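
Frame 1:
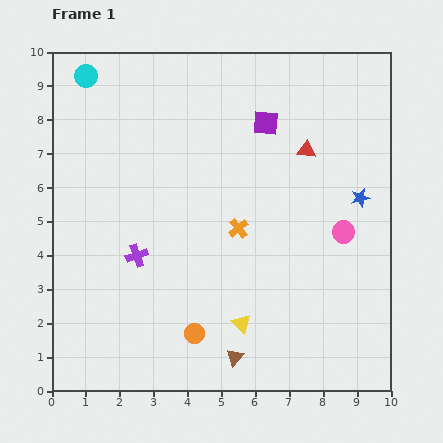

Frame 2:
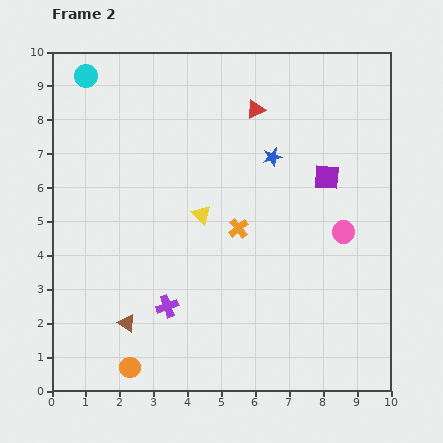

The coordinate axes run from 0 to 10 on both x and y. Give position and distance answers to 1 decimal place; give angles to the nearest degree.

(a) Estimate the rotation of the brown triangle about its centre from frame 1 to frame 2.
38° counter-clockwise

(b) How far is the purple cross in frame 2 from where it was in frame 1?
1.7

The purple cross moved from (2.5, 4.0) to (3.4, 2.5), a distance of √(0.9² + 1.5²) ≈ 1.7.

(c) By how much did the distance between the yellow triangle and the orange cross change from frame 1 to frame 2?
-1.6

Distance in frame 1: 2.8. Distance in frame 2: 1.2.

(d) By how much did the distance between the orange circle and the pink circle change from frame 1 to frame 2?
+2.2

Distance in frame 1: 5.3. Distance in frame 2: 7.5.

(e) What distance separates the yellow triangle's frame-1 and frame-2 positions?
3.4

The yellow triangle moved from (5.6, 2.0) to (4.4, 5.2), a distance of √(1.2² + 3.2²) ≈ 3.4.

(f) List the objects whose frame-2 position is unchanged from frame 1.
the orange cross, the cyan circle, the pink circle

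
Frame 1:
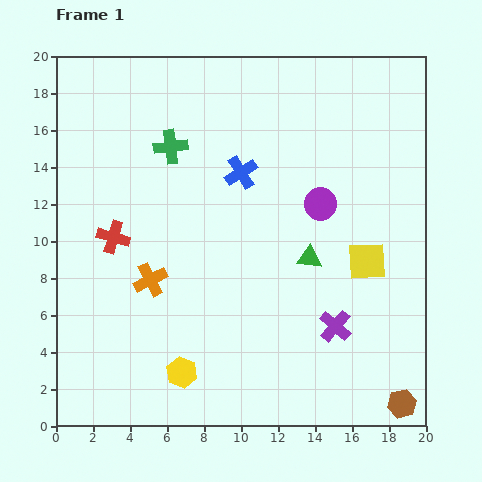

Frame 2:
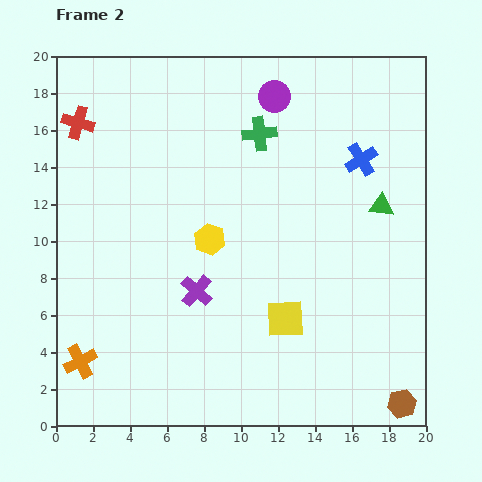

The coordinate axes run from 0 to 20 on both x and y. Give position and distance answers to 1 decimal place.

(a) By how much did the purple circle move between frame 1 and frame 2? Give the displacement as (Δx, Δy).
(-2.5, 5.8)

The purple circle was at (14.3, 12.0) in frame 1 and (11.8, 17.8) in frame 2.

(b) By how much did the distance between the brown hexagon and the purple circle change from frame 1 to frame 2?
+6.3

Distance in frame 1: 11.7. Distance in frame 2: 18.0.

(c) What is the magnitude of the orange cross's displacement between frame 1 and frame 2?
5.8

The orange cross moved from (5.1, 7.9) to (1.3, 3.5), a distance of √(3.8² + 4.4²) ≈ 5.8.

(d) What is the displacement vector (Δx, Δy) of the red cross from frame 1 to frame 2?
(-1.9, 6.2)

The red cross was at (3.1, 10.2) in frame 1 and (1.2, 16.4) in frame 2.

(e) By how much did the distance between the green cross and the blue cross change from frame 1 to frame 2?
+1.7

Distance in frame 1: 4.0. Distance in frame 2: 5.7.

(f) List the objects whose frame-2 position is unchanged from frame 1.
the brown hexagon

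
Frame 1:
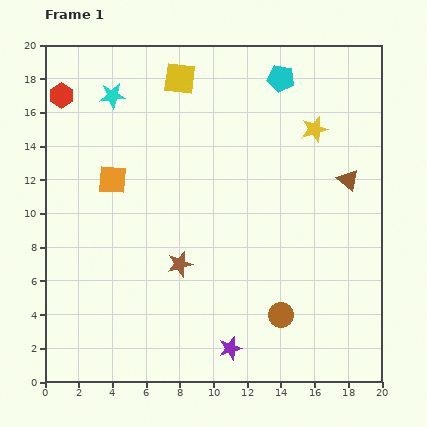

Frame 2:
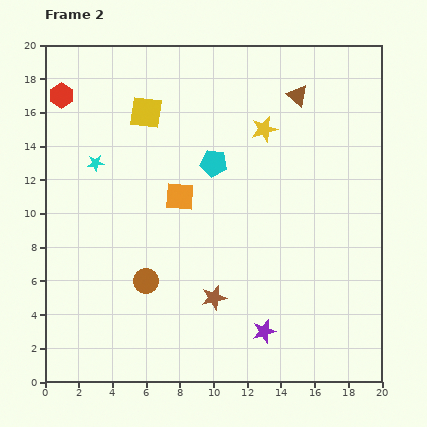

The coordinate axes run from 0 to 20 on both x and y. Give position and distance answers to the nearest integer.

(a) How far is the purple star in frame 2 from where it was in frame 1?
2

The purple star moved from (11, 2) to (13, 3), a distance of √(2² + 1²) ≈ 2.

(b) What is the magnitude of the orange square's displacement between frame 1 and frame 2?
4

The orange square moved from (4, 12) to (8, 11), a distance of √(4² + 1²) ≈ 4.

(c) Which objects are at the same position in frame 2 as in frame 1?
the red hexagon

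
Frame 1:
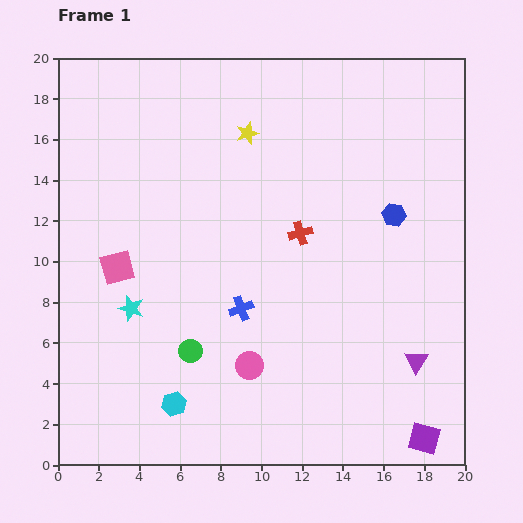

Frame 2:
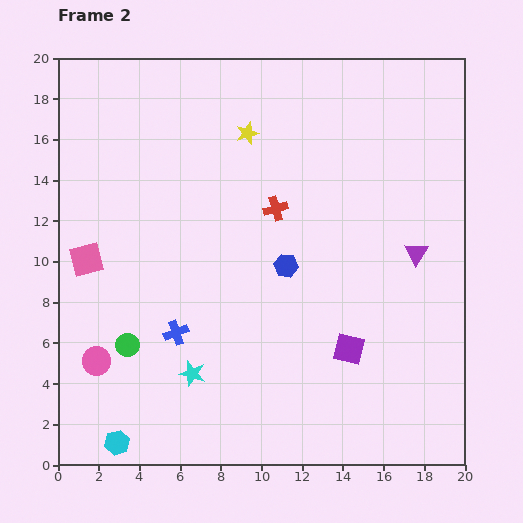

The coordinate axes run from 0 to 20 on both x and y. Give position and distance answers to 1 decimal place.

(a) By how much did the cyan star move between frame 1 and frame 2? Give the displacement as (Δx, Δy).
(3.0, -3.2)

The cyan star was at (3.6, 7.7) in frame 1 and (6.6, 4.5) in frame 2.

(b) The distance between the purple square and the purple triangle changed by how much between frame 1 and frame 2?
+1.9

Distance in frame 1: 3.8. Distance in frame 2: 5.7.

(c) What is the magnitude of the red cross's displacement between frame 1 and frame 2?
1.7

The red cross moved from (11.9, 11.4) to (10.7, 12.6), a distance of √(1.2² + 1.2²) ≈ 1.7.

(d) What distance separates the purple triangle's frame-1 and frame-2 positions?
5.3

The purple triangle moved from (17.6, 5.1) to (17.6, 10.4), a distance of √(0.0² + 5.3²) ≈ 5.3.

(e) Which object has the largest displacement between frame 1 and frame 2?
the pink circle

(moved 7.5; next 5.9)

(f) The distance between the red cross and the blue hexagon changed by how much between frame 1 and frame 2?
-1.9

Distance in frame 1: 4.7. Distance in frame 2: 2.8.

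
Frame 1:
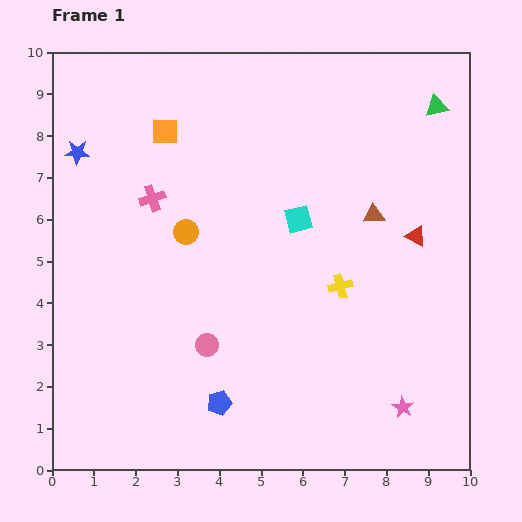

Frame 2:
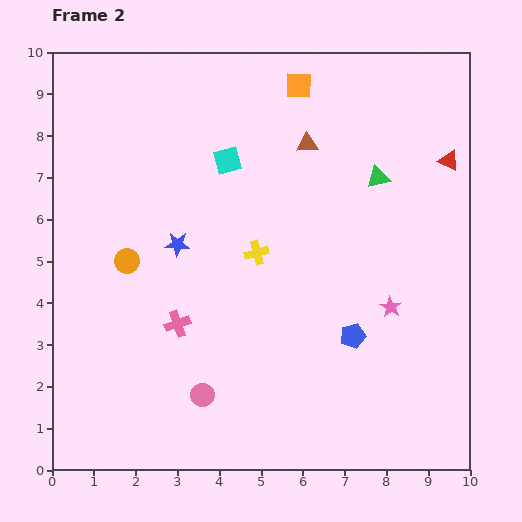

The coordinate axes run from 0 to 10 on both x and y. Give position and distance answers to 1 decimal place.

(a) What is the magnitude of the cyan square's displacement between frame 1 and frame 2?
2.2

The cyan square moved from (5.9, 6.0) to (4.2, 7.4), a distance of √(1.7² + 1.4²) ≈ 2.2.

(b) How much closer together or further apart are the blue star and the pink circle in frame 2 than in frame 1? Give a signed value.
-1.9

Distance in frame 1: 5.5. Distance in frame 2: 3.6.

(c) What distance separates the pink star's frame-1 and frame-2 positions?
2.4

The pink star moved from (8.4, 1.5) to (8.1, 3.9), a distance of √(0.3² + 2.4²) ≈ 2.4.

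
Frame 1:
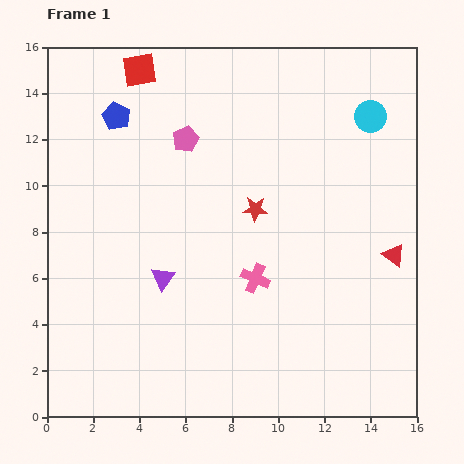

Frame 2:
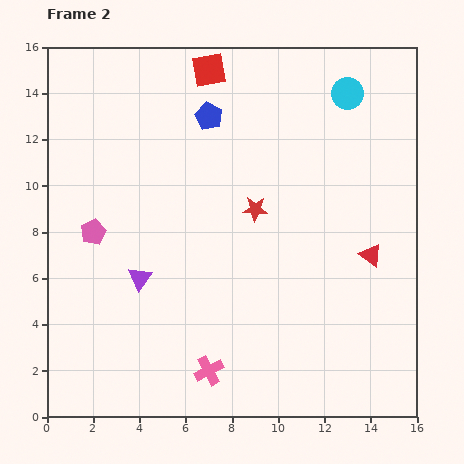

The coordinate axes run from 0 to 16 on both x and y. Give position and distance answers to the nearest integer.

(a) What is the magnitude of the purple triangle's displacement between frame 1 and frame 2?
1

The purple triangle moved from (5, 6) to (4, 6), a distance of √(1² + 0²) ≈ 1.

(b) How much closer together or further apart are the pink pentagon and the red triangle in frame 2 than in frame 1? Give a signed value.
+2

Distance in frame 1: 10. Distance in frame 2: 12.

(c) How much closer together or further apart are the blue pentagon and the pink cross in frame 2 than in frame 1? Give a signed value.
+2

Distance in frame 1: 9. Distance in frame 2: 11.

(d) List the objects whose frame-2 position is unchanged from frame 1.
the red star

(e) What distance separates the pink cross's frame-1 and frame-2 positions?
4

The pink cross moved from (9, 6) to (7, 2), a distance of √(2² + 4²) ≈ 4.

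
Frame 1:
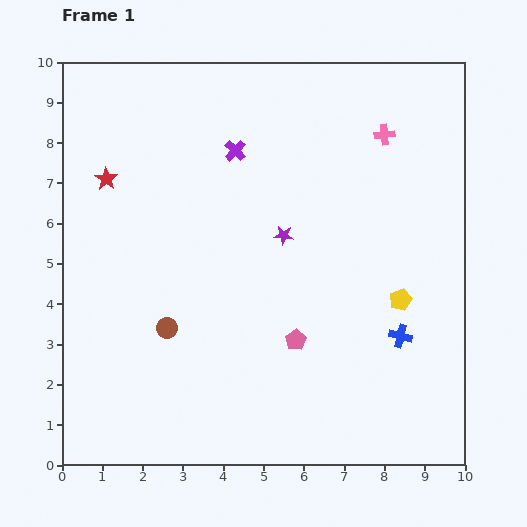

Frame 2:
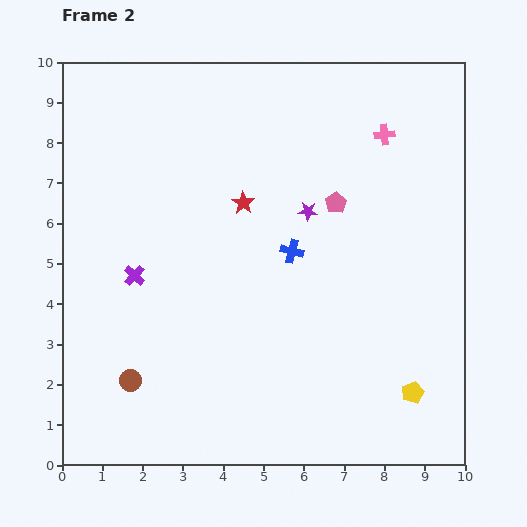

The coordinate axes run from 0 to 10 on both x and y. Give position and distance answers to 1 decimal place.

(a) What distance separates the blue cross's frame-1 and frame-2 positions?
3.4

The blue cross moved from (8.4, 3.2) to (5.7, 5.3), a distance of √(2.7² + 2.1²) ≈ 3.4.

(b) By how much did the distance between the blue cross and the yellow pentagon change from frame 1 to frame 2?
+3.7

Distance in frame 1: 0.9. Distance in frame 2: 4.6.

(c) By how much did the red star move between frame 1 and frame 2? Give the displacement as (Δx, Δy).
(3.4, -0.6)

The red star was at (1.1, 7.1) in frame 1 and (4.5, 6.5) in frame 2.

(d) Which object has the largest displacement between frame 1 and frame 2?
the purple cross

(moved 4.0; next 3.5)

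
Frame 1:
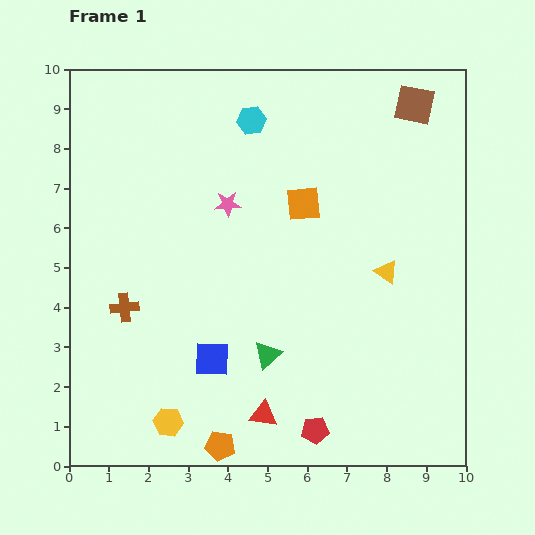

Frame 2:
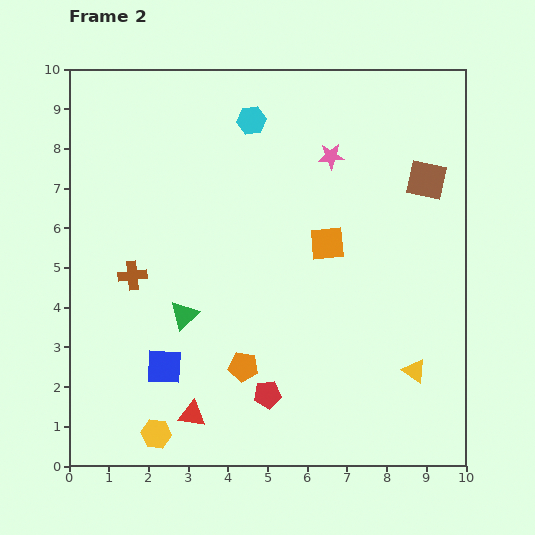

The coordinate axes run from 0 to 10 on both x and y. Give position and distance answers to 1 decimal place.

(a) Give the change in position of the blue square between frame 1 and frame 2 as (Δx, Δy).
(-1.2, -0.2)

The blue square was at (3.6, 2.7) in frame 1 and (2.4, 2.5) in frame 2.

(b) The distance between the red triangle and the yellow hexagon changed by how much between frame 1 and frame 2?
-1.4

Distance in frame 1: 2.4. Distance in frame 2: 1.0.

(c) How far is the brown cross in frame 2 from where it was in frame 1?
0.8

The brown cross moved from (1.4, 4.0) to (1.6, 4.8), a distance of √(0.2² + 0.8²) ≈ 0.8.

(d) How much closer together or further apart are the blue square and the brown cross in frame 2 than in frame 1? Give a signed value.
-0.2

Distance in frame 1: 2.6. Distance in frame 2: 2.4.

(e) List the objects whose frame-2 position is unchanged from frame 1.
the cyan hexagon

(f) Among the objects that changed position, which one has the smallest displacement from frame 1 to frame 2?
the yellow hexagon

(moved 0.4)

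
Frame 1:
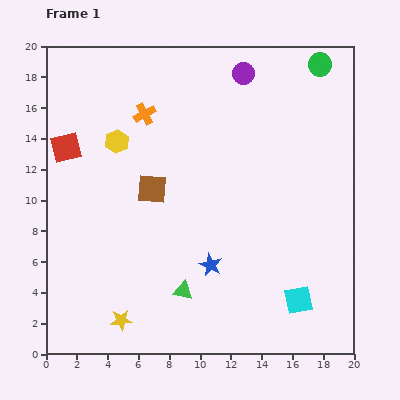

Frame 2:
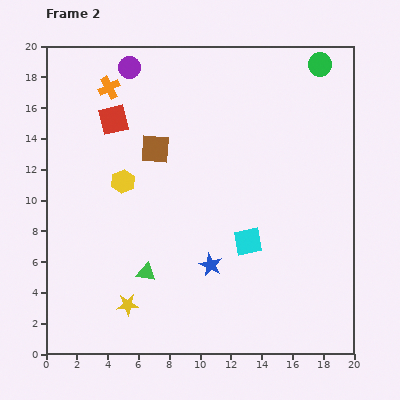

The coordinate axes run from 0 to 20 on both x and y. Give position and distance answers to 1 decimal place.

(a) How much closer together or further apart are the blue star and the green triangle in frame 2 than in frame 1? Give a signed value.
+1.7

Distance in frame 1: 2.5. Distance in frame 2: 4.2.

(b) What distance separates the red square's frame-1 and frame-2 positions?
3.6

The red square moved from (1.3, 13.4) to (4.4, 15.2), a distance of √(3.1² + 1.8²) ≈ 3.6.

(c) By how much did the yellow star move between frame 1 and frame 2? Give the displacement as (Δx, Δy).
(0.4, 1.0)

The yellow star was at (4.9, 2.2) in frame 1 and (5.3, 3.2) in frame 2.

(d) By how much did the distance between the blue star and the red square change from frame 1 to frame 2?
-0.8

Distance in frame 1: 12.1. Distance in frame 2: 11.3.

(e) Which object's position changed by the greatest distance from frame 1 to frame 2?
the purple circle

(moved 7.4; next 5.0)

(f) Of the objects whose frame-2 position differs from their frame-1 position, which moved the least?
the yellow star

(moved 1.1)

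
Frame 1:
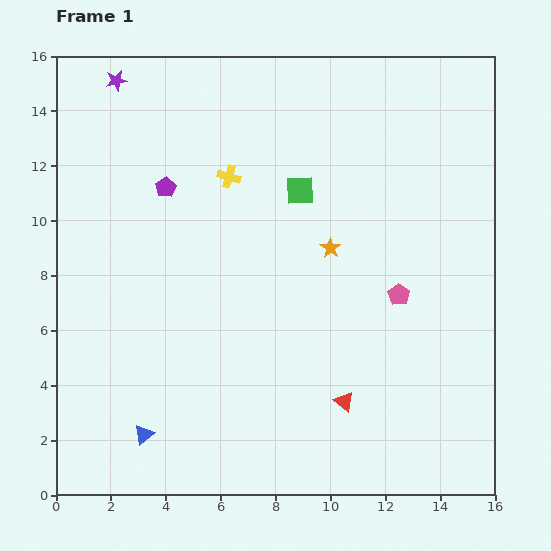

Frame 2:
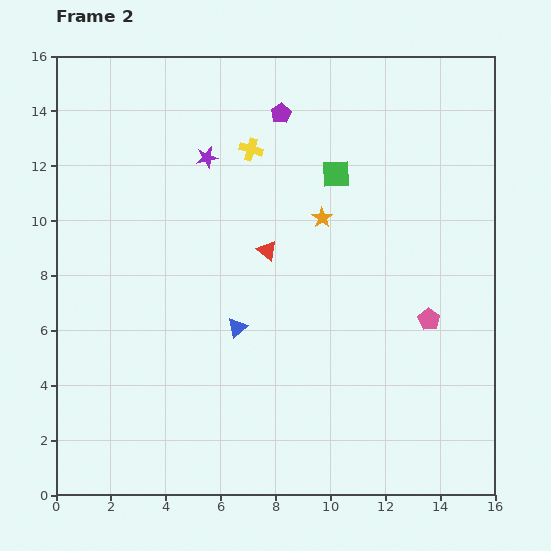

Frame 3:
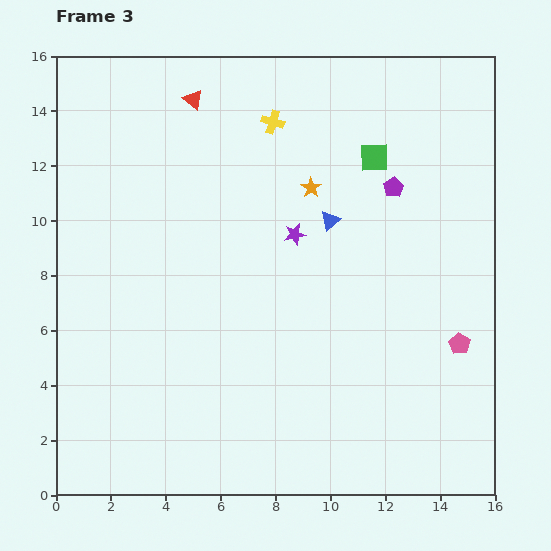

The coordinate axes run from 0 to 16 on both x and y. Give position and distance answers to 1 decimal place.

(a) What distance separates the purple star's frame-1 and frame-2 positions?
4.3

The purple star moved from (2.2, 15.1) to (5.5, 12.3), a distance of √(3.3² + 2.8²) ≈ 4.3.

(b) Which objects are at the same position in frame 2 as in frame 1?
none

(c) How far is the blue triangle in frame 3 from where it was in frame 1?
10.3

The blue triangle moved from (3.2, 2.2) to (10.0, 10.0), a distance of √(6.8² + 7.8²) ≈ 10.3.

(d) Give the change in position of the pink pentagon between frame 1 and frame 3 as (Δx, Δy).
(2.2, -1.8)

The pink pentagon was at (12.5, 7.3) in frame 1 and (14.7, 5.5) in frame 3.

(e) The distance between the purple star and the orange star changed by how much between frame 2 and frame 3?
-2.9

Distance in frame 2: 4.7. Distance in frame 3: 1.8.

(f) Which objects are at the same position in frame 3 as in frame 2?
none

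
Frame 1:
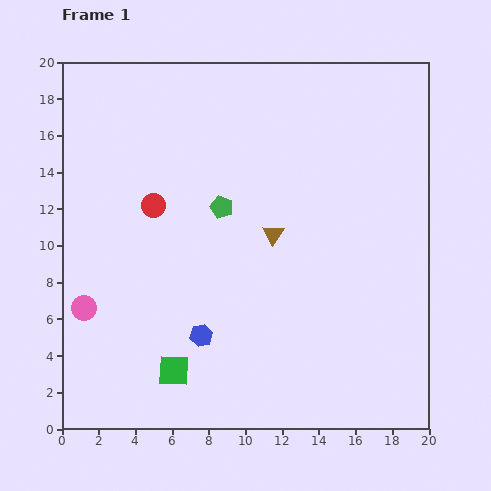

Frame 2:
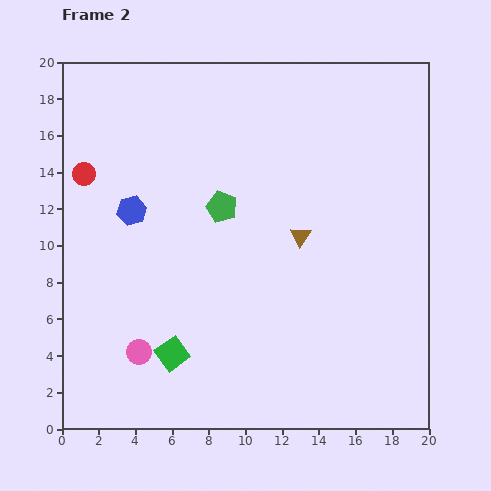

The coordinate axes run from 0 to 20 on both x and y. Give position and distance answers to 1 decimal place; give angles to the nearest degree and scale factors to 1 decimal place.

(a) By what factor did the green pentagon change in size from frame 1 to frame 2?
1.4×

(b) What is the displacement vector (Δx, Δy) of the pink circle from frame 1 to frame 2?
(3.0, -2.4)

The pink circle was at (1.2, 6.6) in frame 1 and (4.2, 4.2) in frame 2.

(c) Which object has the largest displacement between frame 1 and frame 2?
the blue hexagon

(moved 7.8; next 4.2)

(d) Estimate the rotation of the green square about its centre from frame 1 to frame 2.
39° counter-clockwise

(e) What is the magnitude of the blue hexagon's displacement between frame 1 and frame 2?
7.8

The blue hexagon moved from (7.6, 5.1) to (3.8, 11.9), a distance of √(3.8² + 6.8²) ≈ 7.8.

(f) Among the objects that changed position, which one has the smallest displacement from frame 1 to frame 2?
the green square

(moved 0.9)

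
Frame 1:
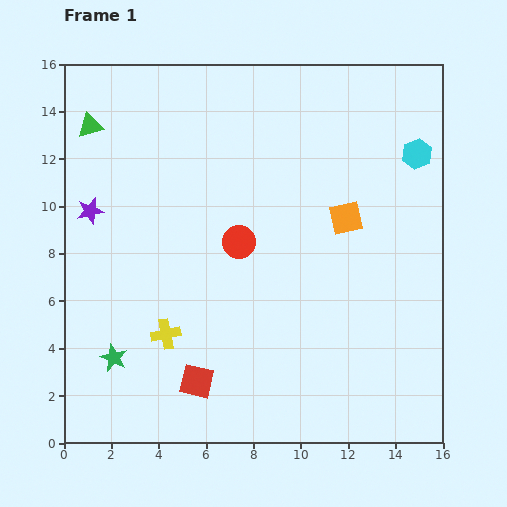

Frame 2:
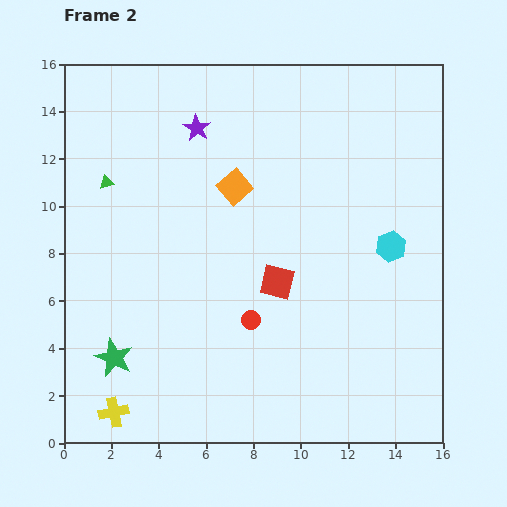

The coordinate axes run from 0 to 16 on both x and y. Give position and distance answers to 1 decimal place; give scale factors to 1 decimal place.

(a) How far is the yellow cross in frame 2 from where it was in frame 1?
4.0

The yellow cross moved from (4.3, 4.6) to (2.1, 1.3), a distance of √(2.2² + 3.3²) ≈ 4.0.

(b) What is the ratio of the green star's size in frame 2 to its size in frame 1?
1.4×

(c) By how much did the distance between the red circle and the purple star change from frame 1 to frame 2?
+2.0

Distance in frame 1: 6.4. Distance in frame 2: 8.4.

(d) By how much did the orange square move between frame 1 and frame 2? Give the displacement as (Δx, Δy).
(-4.7, 1.3)

The orange square was at (11.9, 9.5) in frame 1 and (7.2, 10.8) in frame 2.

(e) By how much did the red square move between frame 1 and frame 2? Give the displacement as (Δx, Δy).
(3.4, 4.2)

The red square was at (5.6, 2.6) in frame 1 and (9.0, 6.8) in frame 2.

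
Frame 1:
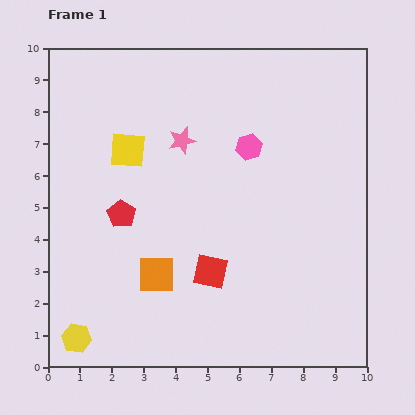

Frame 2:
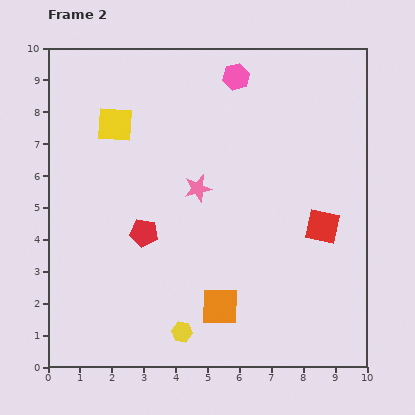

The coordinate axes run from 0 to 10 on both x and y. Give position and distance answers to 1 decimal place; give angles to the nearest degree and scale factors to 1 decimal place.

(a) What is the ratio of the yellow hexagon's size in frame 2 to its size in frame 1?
0.7×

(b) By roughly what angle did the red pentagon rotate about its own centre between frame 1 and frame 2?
23° counter-clockwise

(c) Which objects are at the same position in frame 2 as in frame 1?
none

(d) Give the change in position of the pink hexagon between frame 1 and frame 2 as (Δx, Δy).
(-0.4, 2.2)

The pink hexagon was at (6.3, 6.9) in frame 1 and (5.9, 9.1) in frame 2.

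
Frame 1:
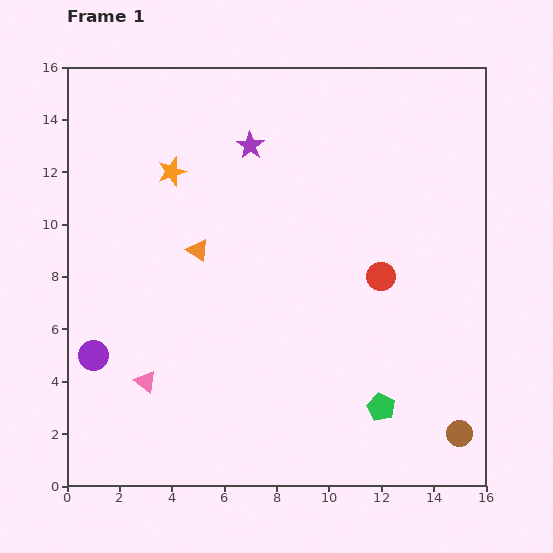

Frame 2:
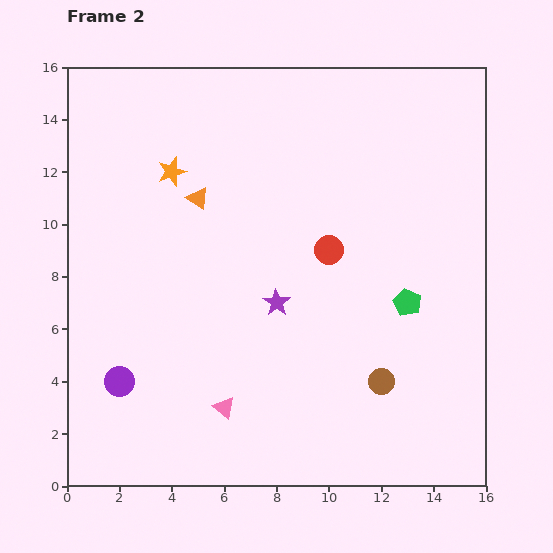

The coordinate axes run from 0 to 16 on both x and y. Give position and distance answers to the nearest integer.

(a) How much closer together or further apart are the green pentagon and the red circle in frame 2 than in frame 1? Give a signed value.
-1

Distance in frame 1: 5. Distance in frame 2: 4.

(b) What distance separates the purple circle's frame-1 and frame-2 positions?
1

The purple circle moved from (1, 5) to (2, 4), a distance of √(1² + 1²) ≈ 1.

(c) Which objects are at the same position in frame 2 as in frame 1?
the orange star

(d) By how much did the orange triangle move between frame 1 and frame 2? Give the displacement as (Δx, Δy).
(0, 2)

The orange triangle was at (5, 9) in frame 1 and (5, 11) in frame 2.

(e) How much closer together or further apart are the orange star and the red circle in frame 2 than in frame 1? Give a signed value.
-2

Distance in frame 1: 9. Distance in frame 2: 7.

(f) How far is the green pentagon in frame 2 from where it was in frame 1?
4

The green pentagon moved from (12, 3) to (13, 7), a distance of √(1² + 4²) ≈ 4.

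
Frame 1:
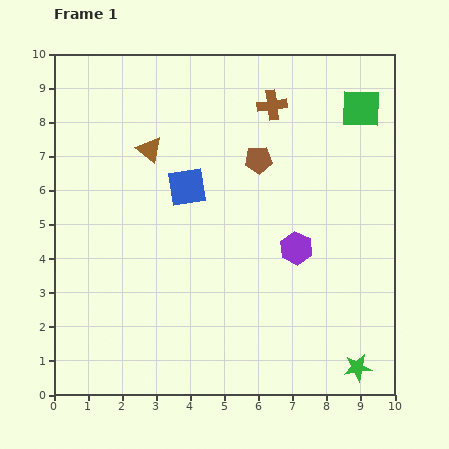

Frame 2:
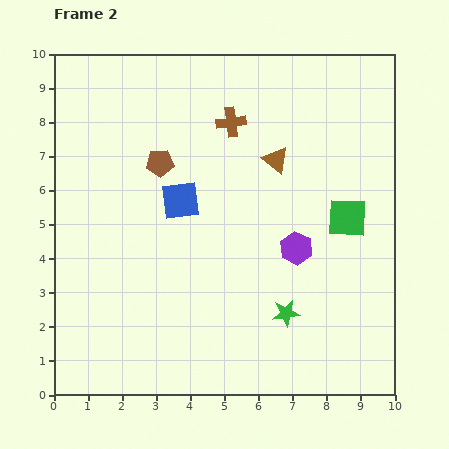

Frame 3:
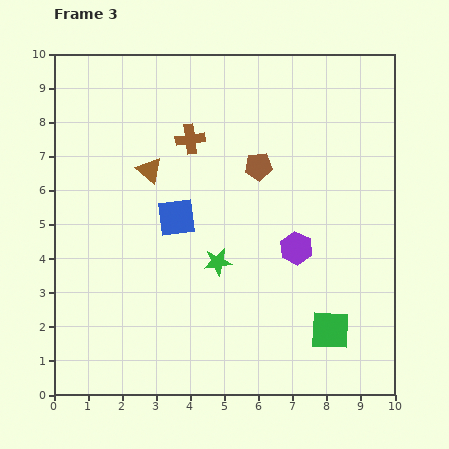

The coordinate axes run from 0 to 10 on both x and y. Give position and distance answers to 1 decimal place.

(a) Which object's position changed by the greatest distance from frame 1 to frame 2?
the brown triangle

(moved 3.7; next 3.2)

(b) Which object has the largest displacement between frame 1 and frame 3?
the green square

(moved 6.6; next 5.1)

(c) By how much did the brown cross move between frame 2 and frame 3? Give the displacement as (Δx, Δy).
(-1.2, -0.5)

The brown cross was at (5.2, 8.0) in frame 2 and (4.0, 7.5) in frame 3.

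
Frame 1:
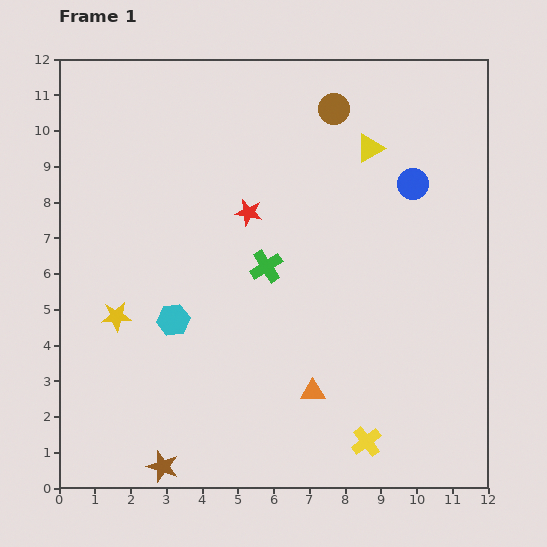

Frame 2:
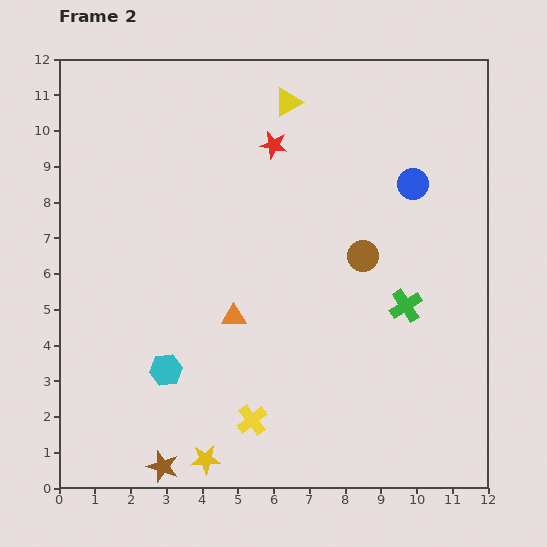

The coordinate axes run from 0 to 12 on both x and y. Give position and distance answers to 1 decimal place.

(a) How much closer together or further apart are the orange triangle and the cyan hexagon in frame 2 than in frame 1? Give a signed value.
-2.0

Distance in frame 1: 4.4. Distance in frame 2: 2.4.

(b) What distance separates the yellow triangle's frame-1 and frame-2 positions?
2.6

The yellow triangle moved from (8.7, 9.5) to (6.4, 10.8), a distance of √(2.3² + 1.3²) ≈ 2.6.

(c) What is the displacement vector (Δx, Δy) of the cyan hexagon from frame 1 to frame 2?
(-0.2, -1.4)

The cyan hexagon was at (3.2, 4.7) in frame 1 and (3.0, 3.3) in frame 2.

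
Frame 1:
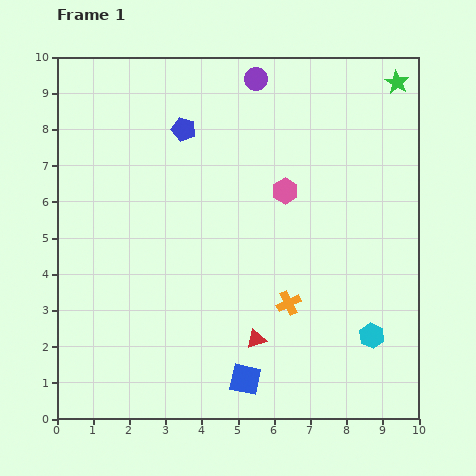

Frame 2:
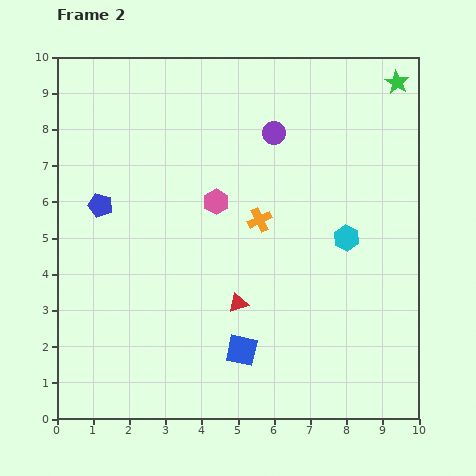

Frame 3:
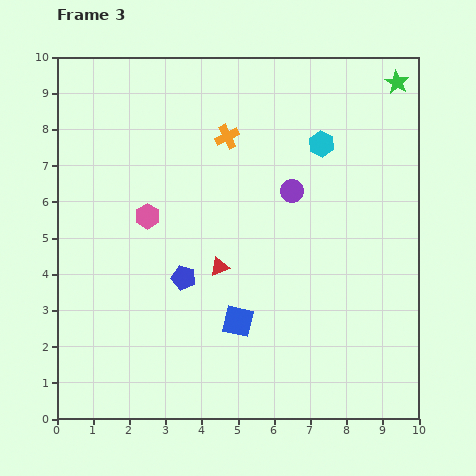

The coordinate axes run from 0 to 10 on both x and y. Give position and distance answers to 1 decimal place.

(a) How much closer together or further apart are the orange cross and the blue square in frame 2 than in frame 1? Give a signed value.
+1.2

Distance in frame 1: 2.4. Distance in frame 2: 3.6.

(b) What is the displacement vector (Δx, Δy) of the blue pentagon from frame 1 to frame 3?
(0.0, -4.1)

The blue pentagon was at (3.5, 8.0) in frame 1 and (3.5, 3.9) in frame 3.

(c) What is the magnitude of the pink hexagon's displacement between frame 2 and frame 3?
1.9

The pink hexagon moved from (4.4, 6.0) to (2.5, 5.6), a distance of √(1.9² + 0.4²) ≈ 1.9.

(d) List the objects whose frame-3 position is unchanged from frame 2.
the green star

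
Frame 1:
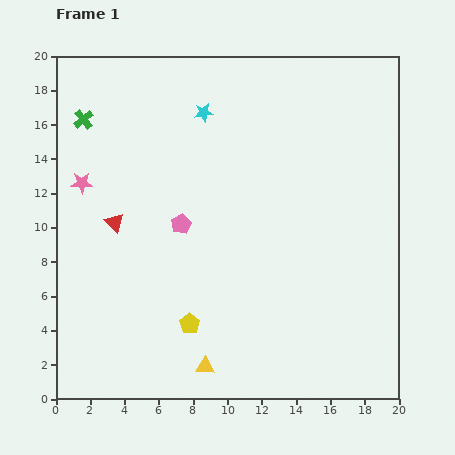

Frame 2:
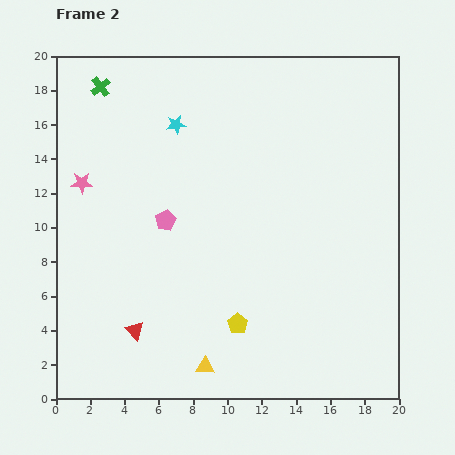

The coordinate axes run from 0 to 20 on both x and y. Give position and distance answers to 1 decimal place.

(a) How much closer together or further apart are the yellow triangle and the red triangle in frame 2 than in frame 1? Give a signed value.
-5.3

Distance in frame 1: 9.9. Distance in frame 2: 4.6.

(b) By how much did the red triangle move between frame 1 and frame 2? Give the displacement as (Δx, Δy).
(1.2, -6.3)

The red triangle was at (3.4, 10.3) in frame 1 and (4.6, 4.0) in frame 2.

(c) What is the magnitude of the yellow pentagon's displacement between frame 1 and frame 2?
2.8

The yellow pentagon moved from (7.8, 4.4) to (10.6, 4.4), a distance of √(2.8² + 0.0²) ≈ 2.8.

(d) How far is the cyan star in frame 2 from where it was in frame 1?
1.7

The cyan star moved from (8.6, 16.7) to (7.0, 16.0), a distance of √(1.6² + 0.7²) ≈ 1.7.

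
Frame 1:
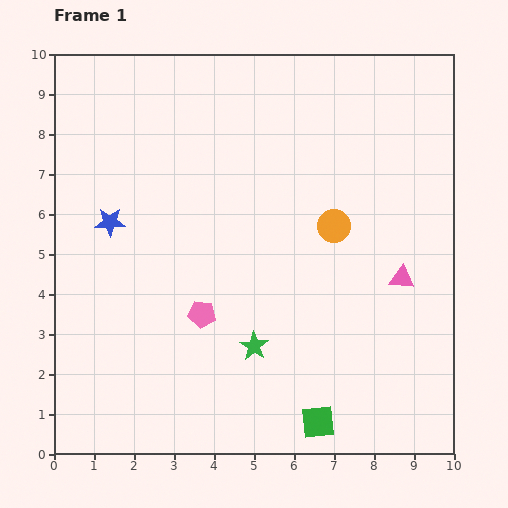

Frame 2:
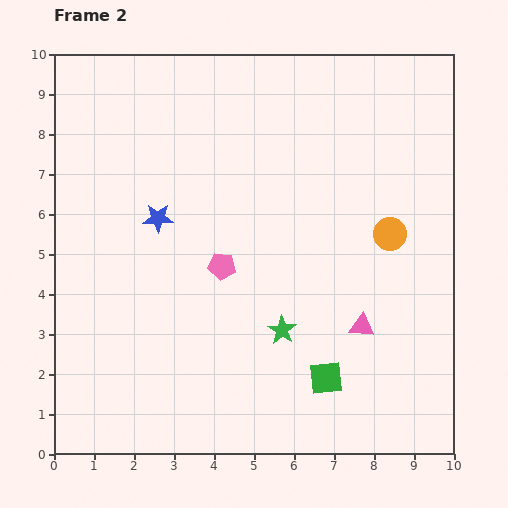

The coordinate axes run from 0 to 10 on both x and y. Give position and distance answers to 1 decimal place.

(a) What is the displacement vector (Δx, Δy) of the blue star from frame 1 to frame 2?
(1.2, 0.1)

The blue star was at (1.4, 5.8) in frame 1 and (2.6, 5.9) in frame 2.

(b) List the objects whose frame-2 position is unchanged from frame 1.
none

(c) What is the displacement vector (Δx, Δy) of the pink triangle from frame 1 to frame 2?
(-1.0, -1.2)

The pink triangle was at (8.7, 4.4) in frame 1 and (7.7, 3.2) in frame 2.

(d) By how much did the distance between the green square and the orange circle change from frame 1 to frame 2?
-1.0

Distance in frame 1: 4.9. Distance in frame 2: 3.9.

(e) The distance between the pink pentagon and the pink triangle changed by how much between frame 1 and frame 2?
-1.3

Distance in frame 1: 5.1. Distance in frame 2: 3.8.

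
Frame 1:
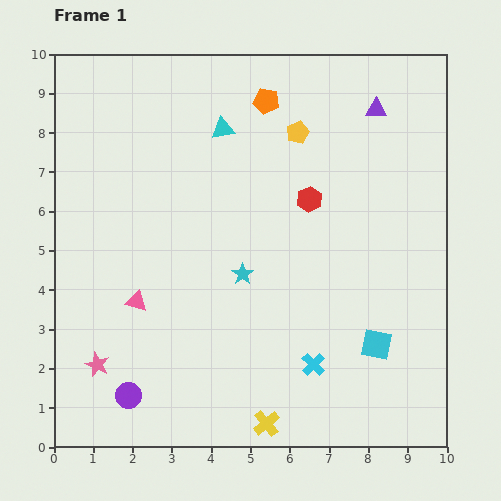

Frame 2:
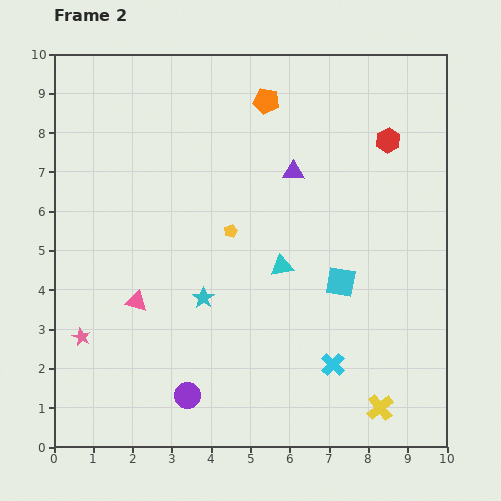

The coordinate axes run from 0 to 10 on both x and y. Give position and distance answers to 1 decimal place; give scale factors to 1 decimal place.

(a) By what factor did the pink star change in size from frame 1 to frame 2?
0.7×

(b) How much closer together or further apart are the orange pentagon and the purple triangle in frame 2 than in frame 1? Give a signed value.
-0.9

Distance in frame 1: 2.8. Distance in frame 2: 1.9.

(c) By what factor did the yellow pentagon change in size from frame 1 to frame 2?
0.6×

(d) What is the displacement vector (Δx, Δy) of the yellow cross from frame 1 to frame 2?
(2.9, 0.4)

The yellow cross was at (5.4, 0.6) in frame 1 and (8.3, 1.0) in frame 2.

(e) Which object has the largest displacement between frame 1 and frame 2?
the cyan triangle

(moved 3.8; next 3.0)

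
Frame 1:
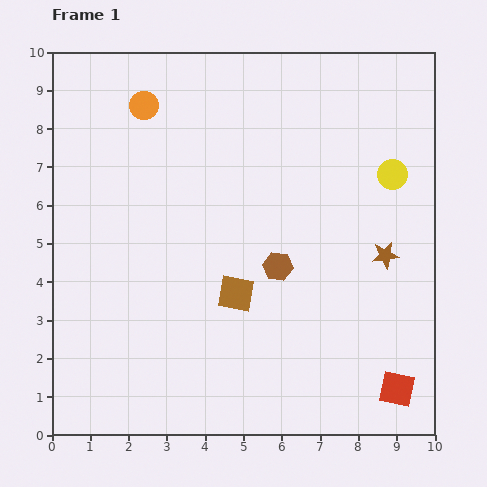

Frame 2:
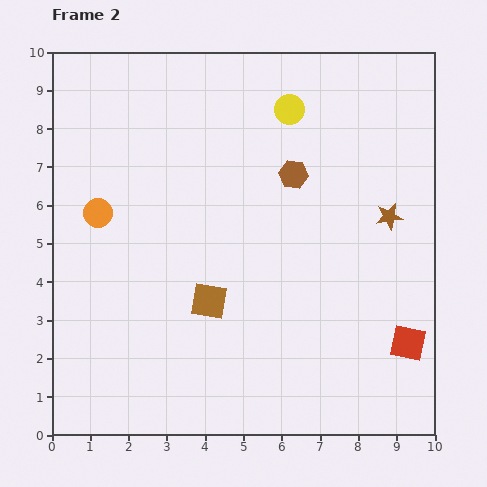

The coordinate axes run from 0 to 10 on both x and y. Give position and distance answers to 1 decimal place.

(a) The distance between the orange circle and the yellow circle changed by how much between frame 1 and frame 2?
-1.0

Distance in frame 1: 6.7. Distance in frame 2: 5.7.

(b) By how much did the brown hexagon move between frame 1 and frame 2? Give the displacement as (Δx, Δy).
(0.4, 2.4)

The brown hexagon was at (5.9, 4.4) in frame 1 and (6.3, 6.8) in frame 2.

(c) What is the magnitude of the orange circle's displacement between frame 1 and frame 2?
3.0

The orange circle moved from (2.4, 8.6) to (1.2, 5.8), a distance of √(1.2² + 2.8²) ≈ 3.0.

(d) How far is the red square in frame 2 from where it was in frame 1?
1.2

The red square moved from (9.0, 1.2) to (9.3, 2.4), a distance of √(0.3² + 1.2²) ≈ 1.2.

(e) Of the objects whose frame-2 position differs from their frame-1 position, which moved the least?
the brown square

(moved 0.7)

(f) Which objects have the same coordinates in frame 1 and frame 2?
none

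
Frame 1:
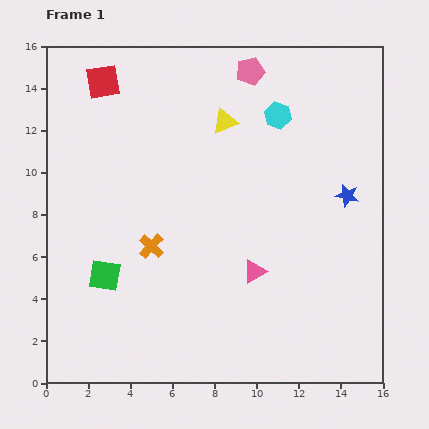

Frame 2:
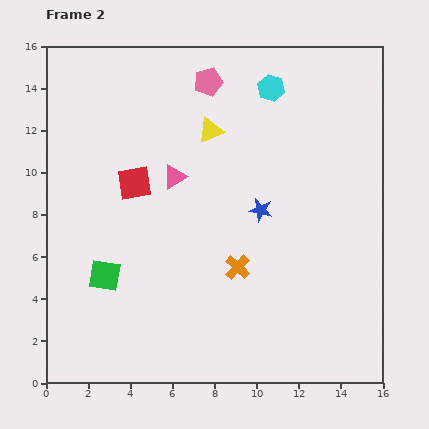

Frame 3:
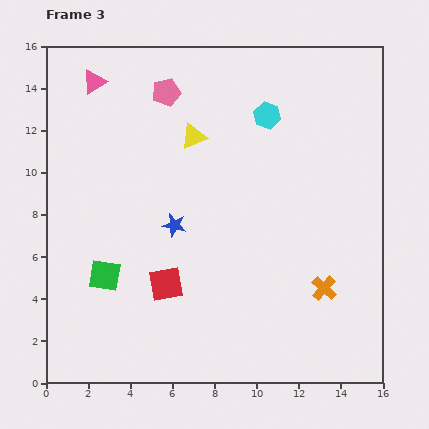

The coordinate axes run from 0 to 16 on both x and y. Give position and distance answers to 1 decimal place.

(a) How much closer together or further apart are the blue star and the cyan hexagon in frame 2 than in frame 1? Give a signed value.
+0.8

Distance in frame 1: 5.0. Distance in frame 2: 5.8.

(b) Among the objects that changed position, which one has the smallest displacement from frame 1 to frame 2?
the yellow triangle

(moved 0.8)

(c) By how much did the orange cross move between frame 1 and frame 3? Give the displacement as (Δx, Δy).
(8.2, -2.0)

The orange cross was at (5.0, 6.5) in frame 1 and (13.2, 4.5) in frame 3.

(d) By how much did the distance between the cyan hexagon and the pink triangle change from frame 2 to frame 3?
+2.2

Distance in frame 2: 6.2. Distance in frame 3: 8.4.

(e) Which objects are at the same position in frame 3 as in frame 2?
the green square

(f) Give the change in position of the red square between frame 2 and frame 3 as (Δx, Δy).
(1.5, -4.8)

The red square was at (4.2, 9.5) in frame 2 and (5.7, 4.7) in frame 3.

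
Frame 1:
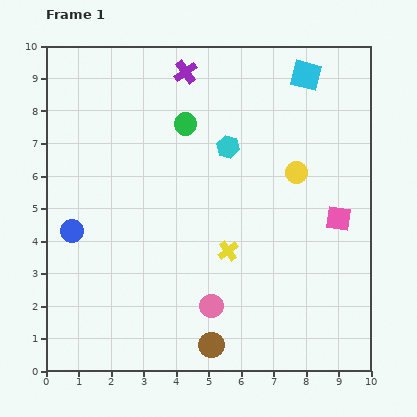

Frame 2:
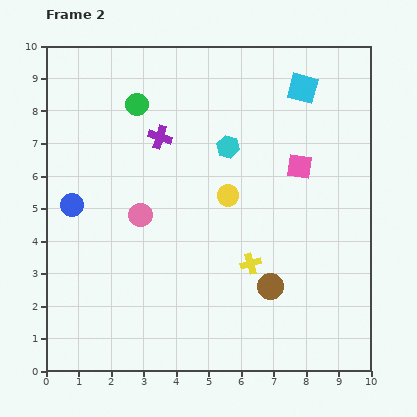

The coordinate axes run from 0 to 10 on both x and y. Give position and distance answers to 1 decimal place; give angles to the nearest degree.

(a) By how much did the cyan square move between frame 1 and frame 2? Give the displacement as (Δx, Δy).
(-0.1, -0.4)

The cyan square was at (8.0, 9.1) in frame 1 and (7.9, 8.7) in frame 2.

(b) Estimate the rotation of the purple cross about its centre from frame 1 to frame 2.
37° counter-clockwise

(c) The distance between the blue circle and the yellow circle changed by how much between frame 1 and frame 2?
-2.3

Distance in frame 1: 7.1. Distance in frame 2: 4.8.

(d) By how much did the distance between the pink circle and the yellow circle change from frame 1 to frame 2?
-2.1

Distance in frame 1: 4.9. Distance in frame 2: 2.8.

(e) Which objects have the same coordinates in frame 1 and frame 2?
the cyan hexagon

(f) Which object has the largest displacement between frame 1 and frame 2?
the pink circle

(moved 3.6; next 2.5)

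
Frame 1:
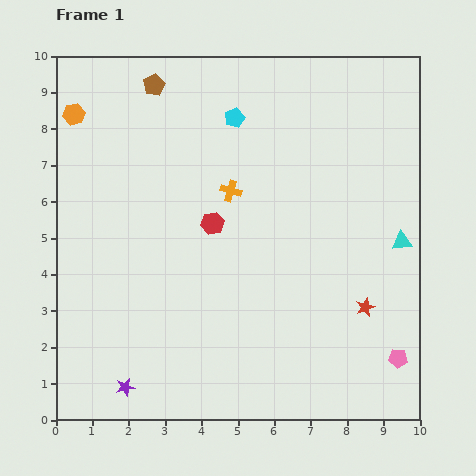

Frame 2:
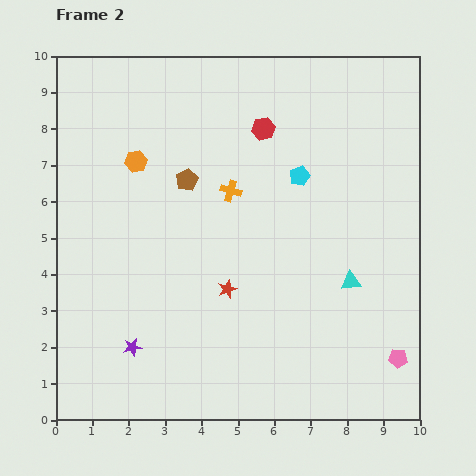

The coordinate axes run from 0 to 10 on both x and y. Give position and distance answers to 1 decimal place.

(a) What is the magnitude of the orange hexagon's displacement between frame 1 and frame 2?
2.1

The orange hexagon moved from (0.5, 8.4) to (2.2, 7.1), a distance of √(1.7² + 1.3²) ≈ 2.1.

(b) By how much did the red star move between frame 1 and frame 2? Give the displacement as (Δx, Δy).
(-3.8, 0.5)

The red star was at (8.5, 3.1) in frame 1 and (4.7, 3.6) in frame 2.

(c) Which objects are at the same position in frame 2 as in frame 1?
the pink pentagon, the orange cross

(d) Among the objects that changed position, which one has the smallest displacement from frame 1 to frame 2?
the purple star

(moved 1.1)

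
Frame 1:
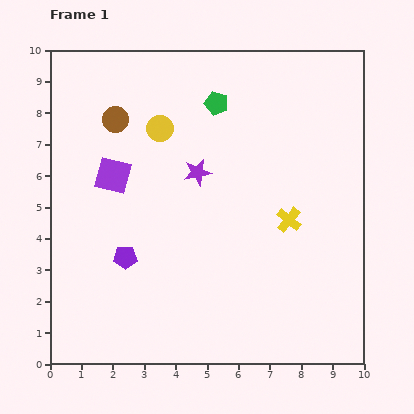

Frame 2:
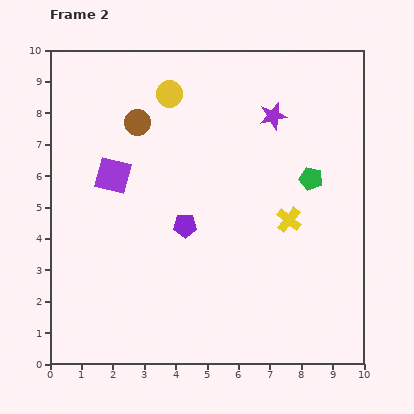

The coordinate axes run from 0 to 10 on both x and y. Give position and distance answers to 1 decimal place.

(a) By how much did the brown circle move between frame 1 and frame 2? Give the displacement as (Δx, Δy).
(0.7, -0.1)

The brown circle was at (2.1, 7.8) in frame 1 and (2.8, 7.7) in frame 2.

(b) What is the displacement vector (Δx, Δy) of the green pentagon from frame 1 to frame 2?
(3.0, -2.4)

The green pentagon was at (5.3, 8.3) in frame 1 and (8.3, 5.9) in frame 2.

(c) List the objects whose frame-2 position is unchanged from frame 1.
the purple square, the yellow cross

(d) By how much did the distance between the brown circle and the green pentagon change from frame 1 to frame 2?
+2.6

Distance in frame 1: 3.2. Distance in frame 2: 5.8.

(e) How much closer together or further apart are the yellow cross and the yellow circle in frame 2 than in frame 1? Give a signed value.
+0.5

Distance in frame 1: 5.0. Distance in frame 2: 5.5.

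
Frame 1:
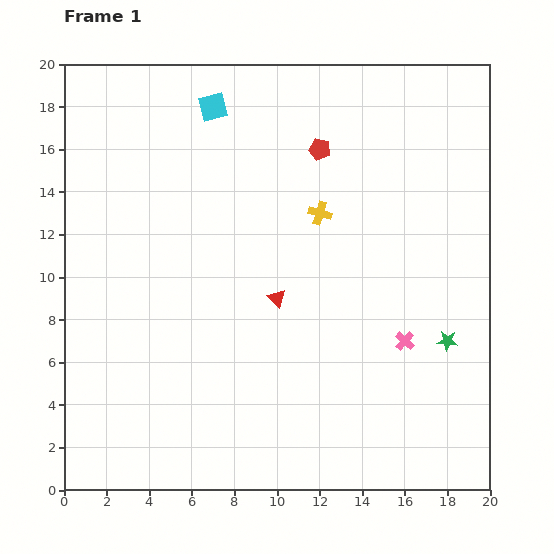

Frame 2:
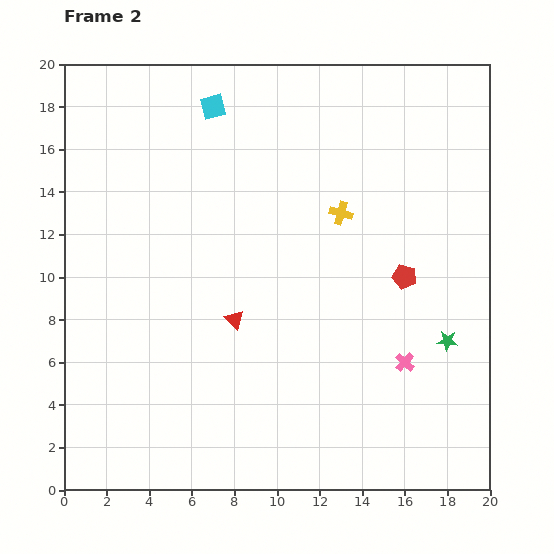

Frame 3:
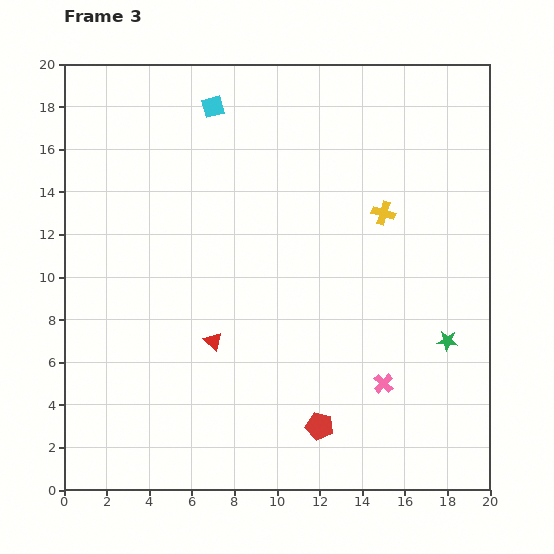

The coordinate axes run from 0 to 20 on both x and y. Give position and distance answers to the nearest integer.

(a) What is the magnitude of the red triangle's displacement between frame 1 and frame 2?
2

The red triangle moved from (10, 9) to (8, 8), a distance of √(2² + 1²) ≈ 2.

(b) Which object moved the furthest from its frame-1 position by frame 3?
the red pentagon

(moved 13; next 4)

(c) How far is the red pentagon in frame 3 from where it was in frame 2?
8

The red pentagon moved from (16, 10) to (12, 3), a distance of √(4² + 7²) ≈ 8.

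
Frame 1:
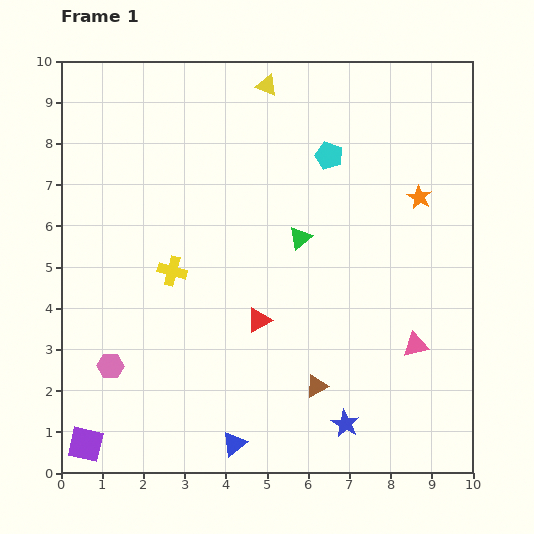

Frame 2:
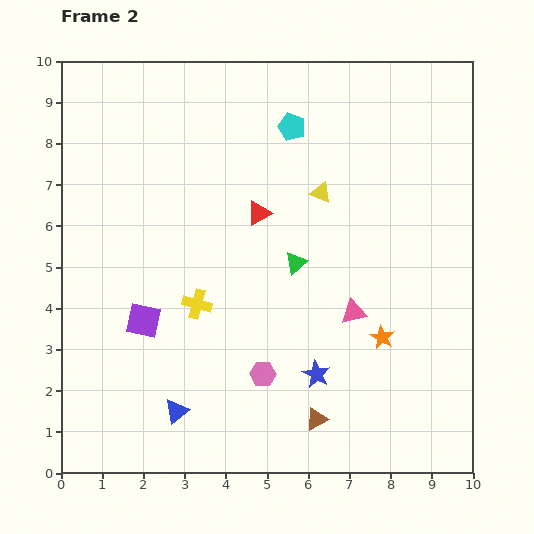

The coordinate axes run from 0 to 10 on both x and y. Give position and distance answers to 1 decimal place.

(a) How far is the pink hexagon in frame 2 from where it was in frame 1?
3.7

The pink hexagon moved from (1.2, 2.6) to (4.9, 2.4), a distance of √(3.7² + 0.2²) ≈ 3.7.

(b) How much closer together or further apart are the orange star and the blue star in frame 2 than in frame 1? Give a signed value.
-4.0

Distance in frame 1: 5.8. Distance in frame 2: 1.8.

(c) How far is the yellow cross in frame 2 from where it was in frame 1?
1.0

The yellow cross moved from (2.7, 4.9) to (3.3, 4.1), a distance of √(0.6² + 0.8²) ≈ 1.0.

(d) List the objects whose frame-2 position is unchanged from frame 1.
none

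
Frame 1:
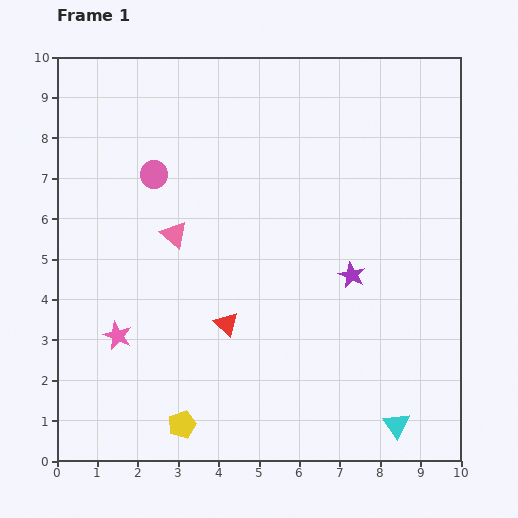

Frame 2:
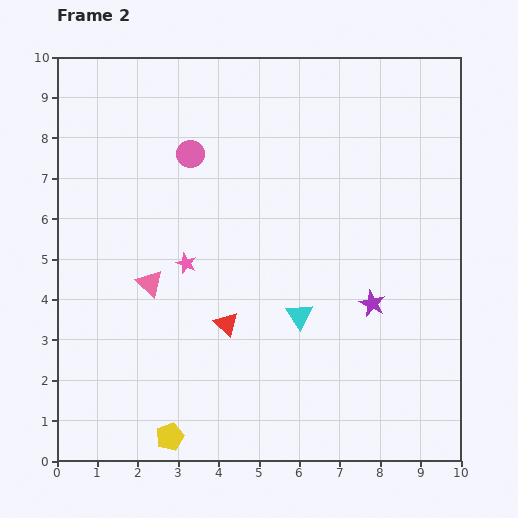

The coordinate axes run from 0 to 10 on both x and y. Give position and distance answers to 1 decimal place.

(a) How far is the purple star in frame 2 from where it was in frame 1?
0.9

The purple star moved from (7.3, 4.6) to (7.8, 3.9), a distance of √(0.5² + 0.7²) ≈ 0.9.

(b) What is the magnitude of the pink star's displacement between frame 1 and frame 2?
2.5

The pink star moved from (1.5, 3.1) to (3.2, 4.9), a distance of √(1.7² + 1.8²) ≈ 2.5.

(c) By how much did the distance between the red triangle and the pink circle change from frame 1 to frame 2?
+0.2

Distance in frame 1: 4.1. Distance in frame 2: 4.3.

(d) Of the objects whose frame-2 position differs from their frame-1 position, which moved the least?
the yellow pentagon

(moved 0.4)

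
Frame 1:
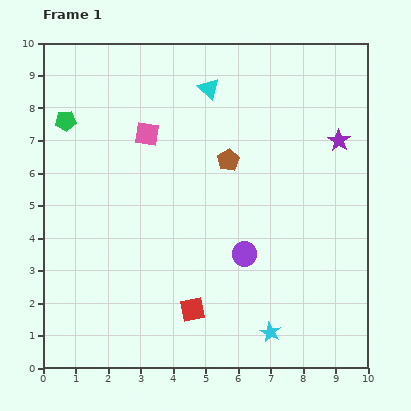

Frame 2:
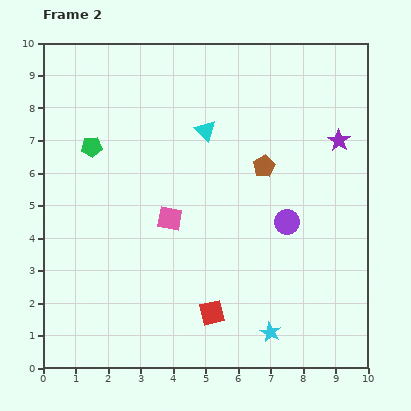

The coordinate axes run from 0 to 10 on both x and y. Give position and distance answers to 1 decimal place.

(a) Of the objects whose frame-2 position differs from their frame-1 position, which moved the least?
the red square

(moved 0.6)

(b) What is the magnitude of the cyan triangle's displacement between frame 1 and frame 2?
1.3

The cyan triangle moved from (5.1, 8.6) to (5.0, 7.3), a distance of √(0.1² + 1.3²) ≈ 1.3.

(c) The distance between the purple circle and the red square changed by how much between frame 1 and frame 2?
+1.3

Distance in frame 1: 2.3. Distance in frame 2: 3.6.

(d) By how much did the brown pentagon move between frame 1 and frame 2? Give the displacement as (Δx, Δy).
(1.1, -0.2)

The brown pentagon was at (5.7, 6.4) in frame 1 and (6.8, 6.2) in frame 2.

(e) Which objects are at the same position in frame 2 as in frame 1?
the purple star, the cyan star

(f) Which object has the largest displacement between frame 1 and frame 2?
the pink square

(moved 2.7; next 1.6)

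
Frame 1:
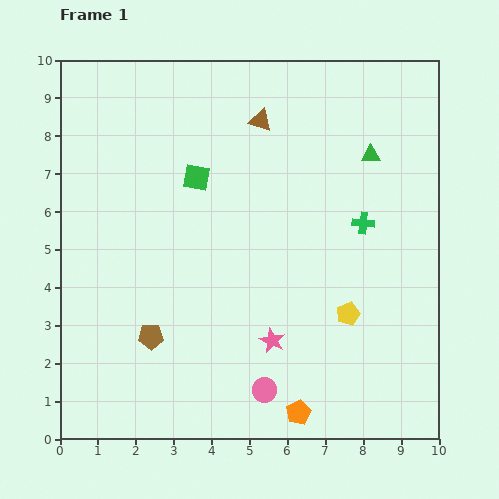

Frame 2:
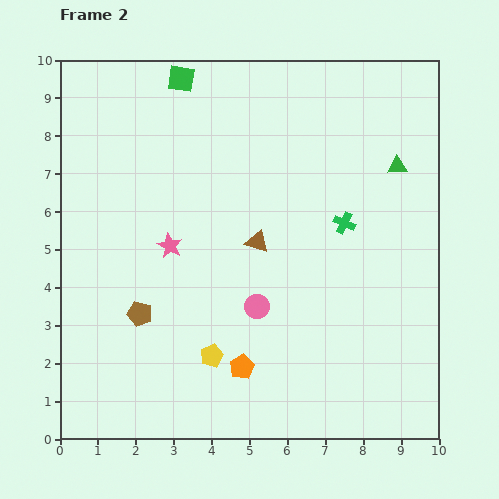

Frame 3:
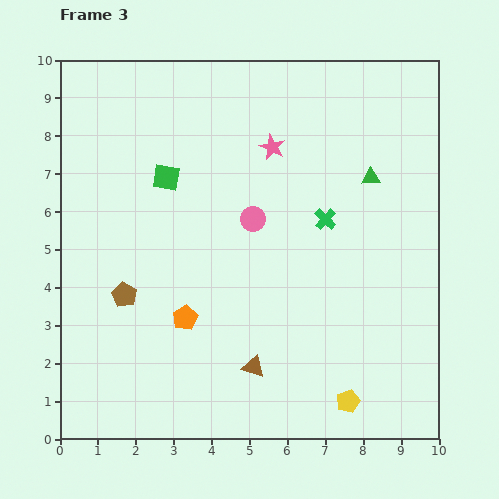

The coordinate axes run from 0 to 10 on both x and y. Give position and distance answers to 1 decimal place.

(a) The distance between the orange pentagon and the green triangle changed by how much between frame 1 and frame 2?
-0.4

Distance in frame 1: 7.1. Distance in frame 2: 6.7.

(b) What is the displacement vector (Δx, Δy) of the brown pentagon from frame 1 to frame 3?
(-0.7, 1.1)

The brown pentagon was at (2.4, 2.7) in frame 1 and (1.7, 3.8) in frame 3.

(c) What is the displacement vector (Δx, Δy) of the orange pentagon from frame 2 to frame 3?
(-1.5, 1.3)

The orange pentagon was at (4.8, 1.9) in frame 2 and (3.3, 3.2) in frame 3.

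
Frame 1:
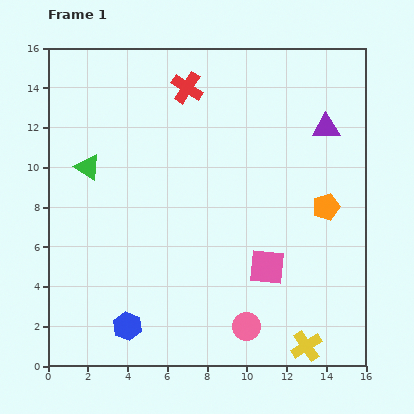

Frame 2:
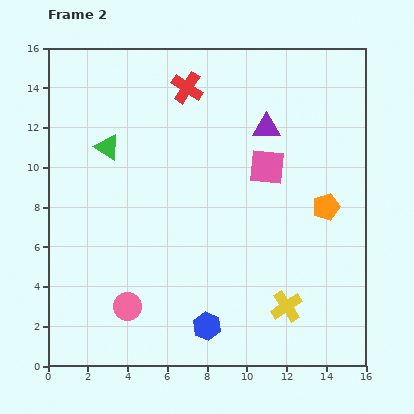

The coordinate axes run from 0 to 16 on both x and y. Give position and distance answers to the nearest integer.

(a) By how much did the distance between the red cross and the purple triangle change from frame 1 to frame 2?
-3

Distance in frame 1: 7. Distance in frame 2: 4.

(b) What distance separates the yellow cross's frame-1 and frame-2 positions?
2

The yellow cross moved from (13, 1) to (12, 3), a distance of √(1² + 2²) ≈ 2.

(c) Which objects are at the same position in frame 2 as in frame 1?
the orange pentagon, the red cross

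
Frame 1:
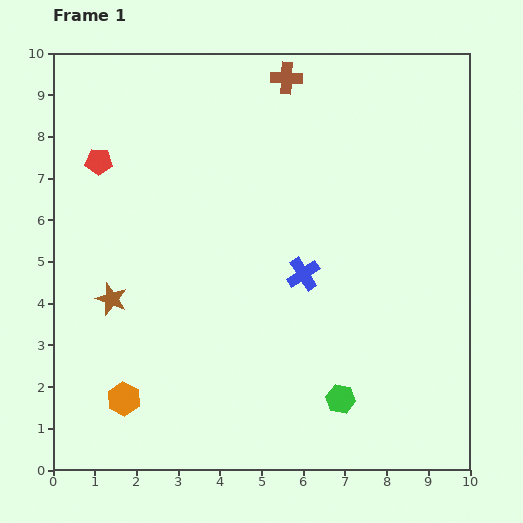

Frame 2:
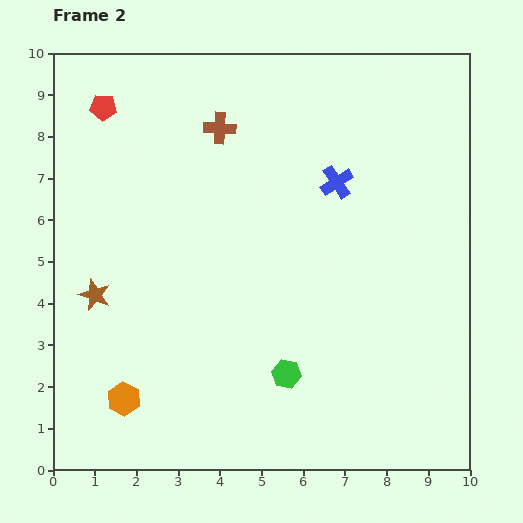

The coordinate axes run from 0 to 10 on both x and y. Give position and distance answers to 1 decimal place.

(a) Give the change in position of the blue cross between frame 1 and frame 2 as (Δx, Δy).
(0.8, 2.2)

The blue cross was at (6.0, 4.7) in frame 1 and (6.8, 6.9) in frame 2.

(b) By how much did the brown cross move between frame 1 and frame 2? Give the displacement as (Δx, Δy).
(-1.6, -1.2)

The brown cross was at (5.6, 9.4) in frame 1 and (4.0, 8.2) in frame 2.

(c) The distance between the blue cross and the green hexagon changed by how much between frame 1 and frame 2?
+1.7

Distance in frame 1: 3.1. Distance in frame 2: 4.8.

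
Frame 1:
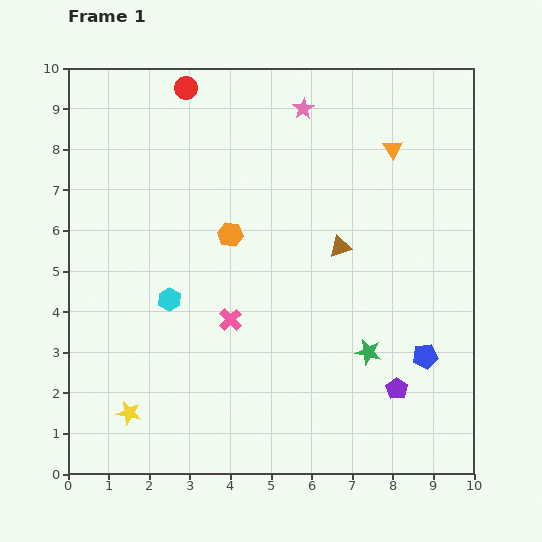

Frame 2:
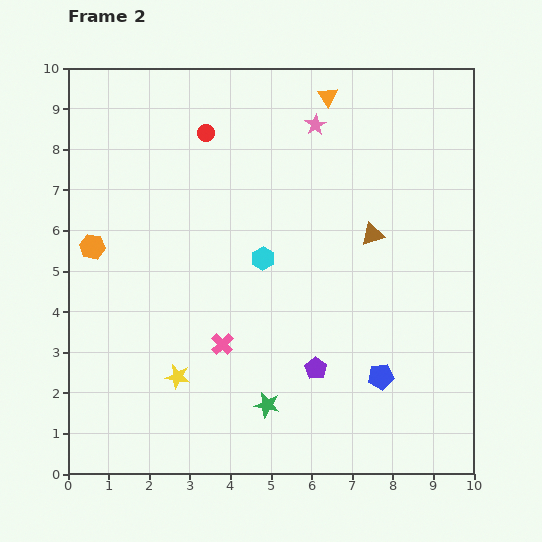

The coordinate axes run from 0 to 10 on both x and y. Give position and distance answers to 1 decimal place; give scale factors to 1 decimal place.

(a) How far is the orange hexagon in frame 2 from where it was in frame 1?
3.4

The orange hexagon moved from (4.0, 5.9) to (0.6, 5.6), a distance of √(3.4² + 0.3²) ≈ 3.4.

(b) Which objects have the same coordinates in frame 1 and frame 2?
none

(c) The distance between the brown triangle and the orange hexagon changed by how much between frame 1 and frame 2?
+4.2

Distance in frame 1: 2.7. Distance in frame 2: 6.9.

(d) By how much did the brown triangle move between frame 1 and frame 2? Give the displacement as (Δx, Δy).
(0.8, 0.3)

The brown triangle was at (6.7, 5.6) in frame 1 and (7.5, 5.9) in frame 2.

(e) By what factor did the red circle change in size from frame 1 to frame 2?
0.7×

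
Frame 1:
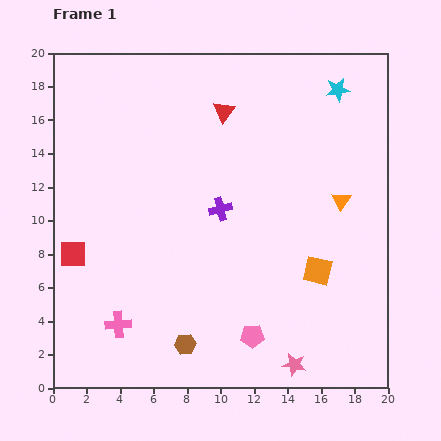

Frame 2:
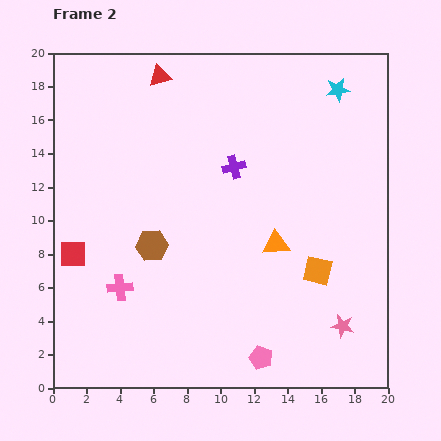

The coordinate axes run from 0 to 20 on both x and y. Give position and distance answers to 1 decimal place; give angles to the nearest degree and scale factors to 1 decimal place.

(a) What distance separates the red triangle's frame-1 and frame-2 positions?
4.3

The red triangle moved from (10.2, 16.5) to (6.4, 18.6), a distance of √(3.8² + 2.1²) ≈ 4.3.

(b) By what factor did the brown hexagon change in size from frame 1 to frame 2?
1.5×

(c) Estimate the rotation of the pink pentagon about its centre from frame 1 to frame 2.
23° clockwise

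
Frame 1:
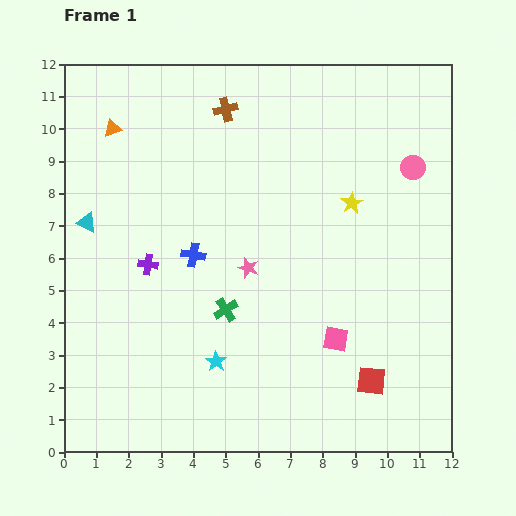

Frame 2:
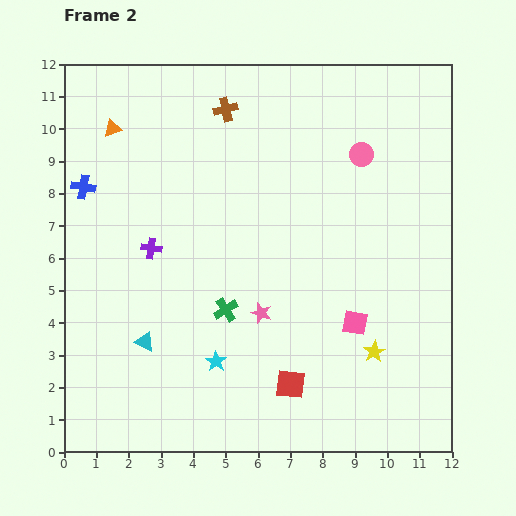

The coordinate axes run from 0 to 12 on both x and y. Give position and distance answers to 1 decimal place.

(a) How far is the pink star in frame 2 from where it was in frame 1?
1.5

The pink star moved from (5.7, 5.7) to (6.1, 4.3), a distance of √(0.4² + 1.4²) ≈ 1.5.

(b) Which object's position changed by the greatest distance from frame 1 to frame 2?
the yellow star

(moved 4.7; next 4.1)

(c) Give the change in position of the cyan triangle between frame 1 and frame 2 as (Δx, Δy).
(1.8, -3.7)

The cyan triangle was at (0.7, 7.1) in frame 1 and (2.5, 3.4) in frame 2.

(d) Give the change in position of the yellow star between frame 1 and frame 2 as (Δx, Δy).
(0.7, -4.6)

The yellow star was at (8.9, 7.7) in frame 1 and (9.6, 3.1) in frame 2.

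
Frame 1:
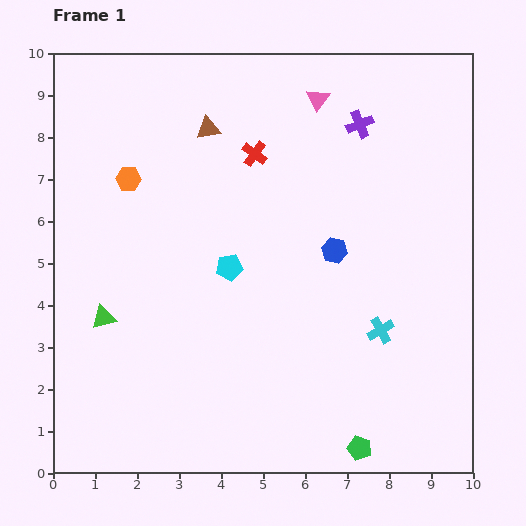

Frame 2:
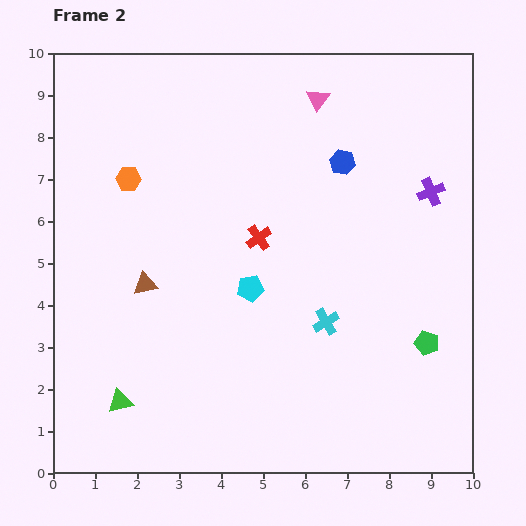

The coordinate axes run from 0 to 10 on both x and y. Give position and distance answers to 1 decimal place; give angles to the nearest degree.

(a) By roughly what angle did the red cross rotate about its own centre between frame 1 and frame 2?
17° clockwise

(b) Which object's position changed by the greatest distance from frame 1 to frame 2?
the brown triangle

(moved 4.0; next 3.0)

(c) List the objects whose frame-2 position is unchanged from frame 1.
the pink triangle, the orange hexagon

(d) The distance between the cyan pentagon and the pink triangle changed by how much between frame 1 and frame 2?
+0.3

Distance in frame 1: 4.5. Distance in frame 2: 4.8.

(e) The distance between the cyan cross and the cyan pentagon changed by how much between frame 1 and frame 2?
-1.9

Distance in frame 1: 3.9. Distance in frame 2: 2.0.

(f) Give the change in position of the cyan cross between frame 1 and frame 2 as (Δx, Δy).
(-1.3, 0.2)

The cyan cross was at (7.8, 3.4) in frame 1 and (6.5, 3.6) in frame 2.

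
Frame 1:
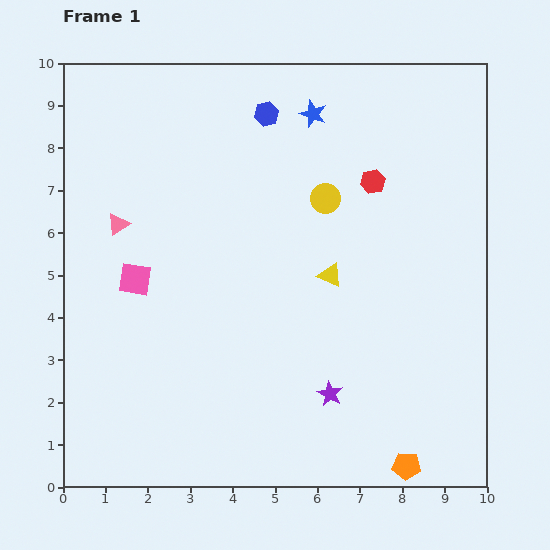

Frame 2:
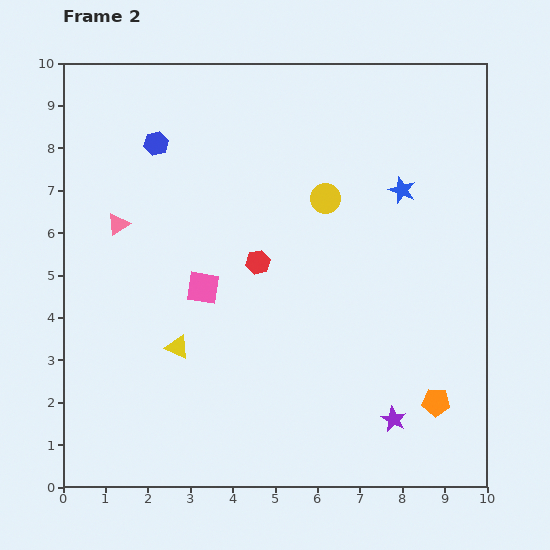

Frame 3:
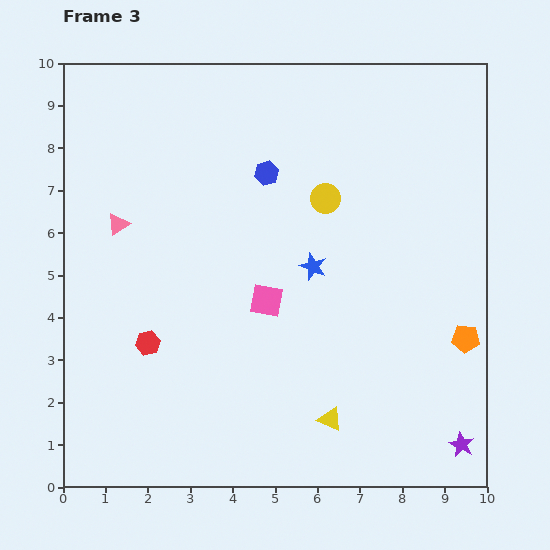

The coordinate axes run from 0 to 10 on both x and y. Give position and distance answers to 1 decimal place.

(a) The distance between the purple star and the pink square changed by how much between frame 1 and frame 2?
+0.2

Distance in frame 1: 5.3. Distance in frame 2: 5.5.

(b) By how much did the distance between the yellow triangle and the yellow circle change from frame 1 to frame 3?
+3.4

Distance in frame 1: 1.8. Distance in frame 3: 5.2.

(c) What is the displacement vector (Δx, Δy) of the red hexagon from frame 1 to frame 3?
(-5.3, -3.8)

The red hexagon was at (7.3, 7.2) in frame 1 and (2.0, 3.4) in frame 3.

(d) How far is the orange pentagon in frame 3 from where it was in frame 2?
1.7

The orange pentagon moved from (8.8, 2.0) to (9.5, 3.5), a distance of √(0.7² + 1.5²) ≈ 1.7.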